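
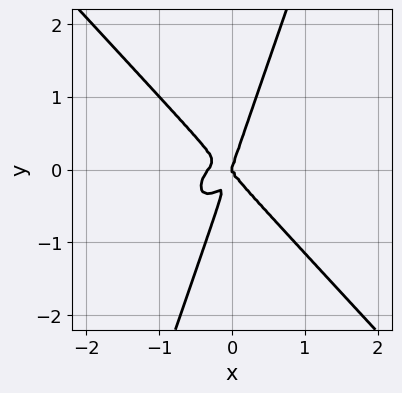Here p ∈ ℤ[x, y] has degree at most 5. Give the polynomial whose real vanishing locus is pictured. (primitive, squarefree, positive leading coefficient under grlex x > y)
Degree: the shape is more complex than any degree-3 curve, so deg p = 4.
From the axis intercepts and sections: one y-axis crossing is at y = 0; it crosses the x-axis at the gridline x = 0.
The integer polynomial consistent with all of this is the stated p.

3*x^4 - 2*x^3*y + 3*x*y^3 - y^4 + x^3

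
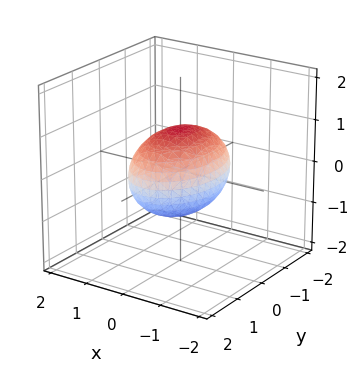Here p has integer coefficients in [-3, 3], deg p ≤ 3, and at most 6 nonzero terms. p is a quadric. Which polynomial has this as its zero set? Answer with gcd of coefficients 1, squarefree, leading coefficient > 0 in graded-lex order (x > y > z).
2*x^2 + y^2 + 2*z^2 - 2

The degree is 2 — bounded and convex; a quadric.
Symmetries: mirror symmetry z ↦ −z ⇒ only even powers of z; it's symmetric under y → −y, forcing even powers of y; it's symmetric under x → −x, forcing even powers of x.
From the visible intercepts: the x-axis gridline crossings are at x ∈ {-1, 1}; among the integer gridlines, it crosses the z-axis at z ∈ {-1, 1}.
These observations pin down the coefficients.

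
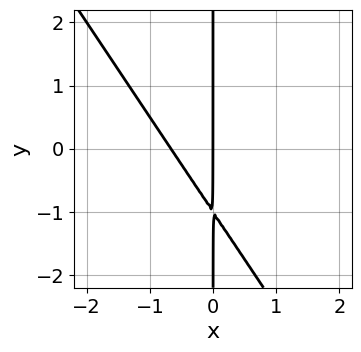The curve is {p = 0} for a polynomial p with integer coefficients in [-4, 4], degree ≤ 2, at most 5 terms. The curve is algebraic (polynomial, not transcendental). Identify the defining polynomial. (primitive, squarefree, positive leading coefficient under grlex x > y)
deg p = 2.
Against the integer gridlines: one x-axis crossing is at x = 0; the visible y-axis segment lies entirely on the curve.
Assembling these constraints gives the stated polynomial.

3*x^2 + 2*x*y + 2*x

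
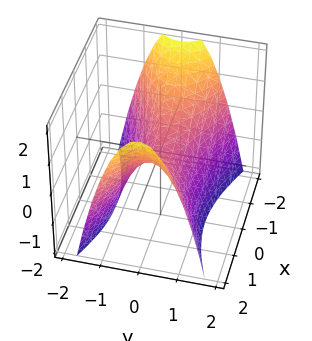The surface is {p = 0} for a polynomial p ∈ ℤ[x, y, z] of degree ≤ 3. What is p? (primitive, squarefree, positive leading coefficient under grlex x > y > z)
(a) Degree: a saddle surface; a quadric, so deg p = 2.
(b) Symmetries: it's symmetric under y → −y, forcing even powers of y; mirror symmetry x ↦ −x ⇒ only even powers of x.
(c) Against the integer gridlines: it meets the z-axis at z = 0 (among the integer gridlines); one x-axis crossing is at x = 0.
(d) The integer polynomial consistent with all of this is the stated p.

x^2 - 3*y^2 - 2*z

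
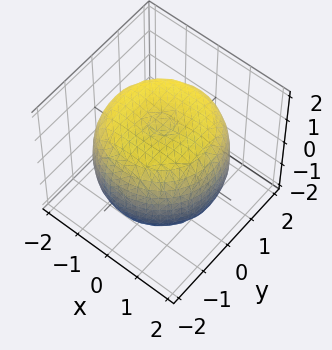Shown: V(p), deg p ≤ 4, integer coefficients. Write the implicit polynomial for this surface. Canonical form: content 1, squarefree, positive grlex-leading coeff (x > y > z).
x^4 + 2*x^2*y^2 + y^4 - 2*x^2 - 2*y^2 + 2*z^2 - 3

1. deg p = 4. No degree-3 surface has this shape.
2. Symmetry: the z-axis is an axis of rotation, so x and y enter only as x² + y².
3. From the axis intercepts and sections: a circular section at z = 0 has radius between 1 and 2.
4. The integer polynomial consistent with all of this is the stated p.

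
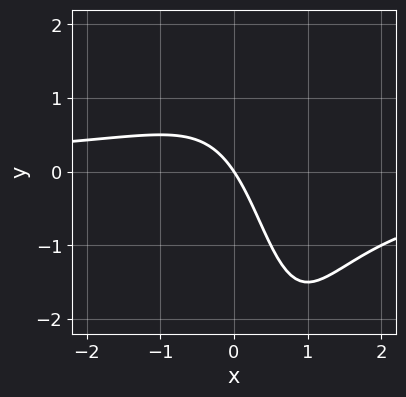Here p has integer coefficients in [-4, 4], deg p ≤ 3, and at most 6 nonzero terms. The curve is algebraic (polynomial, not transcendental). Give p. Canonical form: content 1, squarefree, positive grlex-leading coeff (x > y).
2*x^2*y - 2*x*y + 3*x + 2*y

Degree: the shape is more complex than any degree-2 curve, so deg p = 3.
Observable constraints: it crosses the y-axis at the gridline y = 0; it meets the x-axis at x = 0 (among the integer gridlines).
Solving for integer coefficients yields p as stated.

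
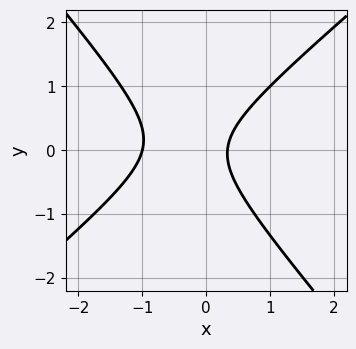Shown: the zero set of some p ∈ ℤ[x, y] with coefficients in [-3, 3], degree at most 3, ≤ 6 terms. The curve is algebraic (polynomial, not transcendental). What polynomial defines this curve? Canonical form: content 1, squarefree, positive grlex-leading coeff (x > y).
3*x^2 - x*y - 3*y^2 + 2*x - 1

Degree: the shape is more complex than any degree-1 curve, so deg p = 2.
Observable constraints: it meets the x-axis at x = -1 (among the integer gridlines); the curve avoids every integer y-axis point in the box.
Matching integer coefficients to the picture gives p.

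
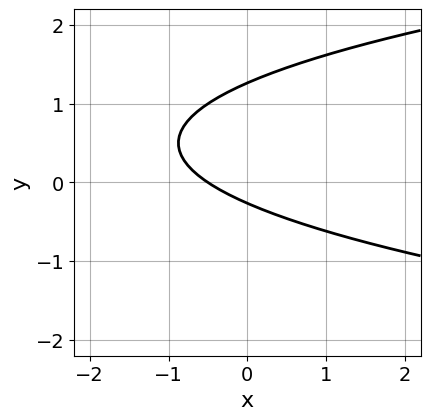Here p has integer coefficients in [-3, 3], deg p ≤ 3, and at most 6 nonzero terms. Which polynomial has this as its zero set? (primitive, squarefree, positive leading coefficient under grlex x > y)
3*y^2 - 2*x - 3*y - 1

First, the degree is 2 — no degree-1 curve has this shape.
Finally, matching integer coefficients to the picture gives p.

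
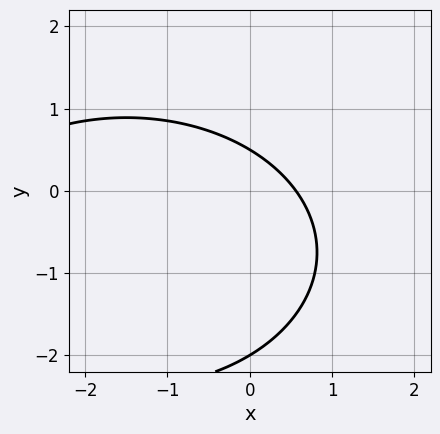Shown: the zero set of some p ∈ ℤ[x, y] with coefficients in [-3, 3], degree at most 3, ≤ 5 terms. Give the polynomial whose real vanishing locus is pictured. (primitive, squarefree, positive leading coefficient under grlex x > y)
x^2 + 2*y^2 + 3*x + 3*y - 2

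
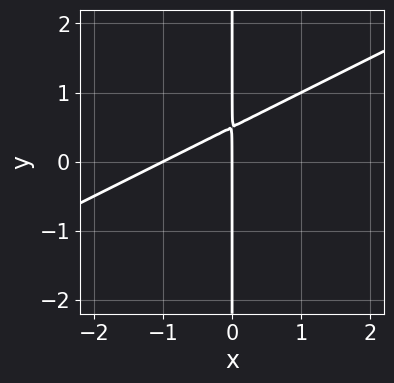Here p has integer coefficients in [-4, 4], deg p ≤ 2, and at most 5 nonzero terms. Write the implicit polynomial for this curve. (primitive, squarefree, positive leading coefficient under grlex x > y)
First, deg p = 2. The shape is more complex than any degree-1 curve.
Next, from the axis intercepts and sections: among the integer gridlines, it crosses the x-axis at x ∈ {-1, 0}; every point of the y-axis in the box is on the curve.
Finally, solving for integer coefficients yields p as stated.

x^2 - 2*x*y + x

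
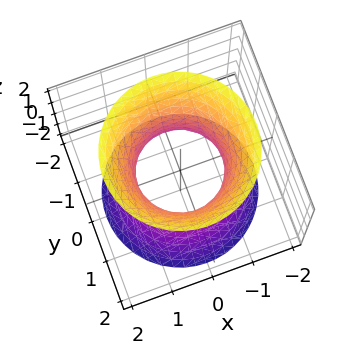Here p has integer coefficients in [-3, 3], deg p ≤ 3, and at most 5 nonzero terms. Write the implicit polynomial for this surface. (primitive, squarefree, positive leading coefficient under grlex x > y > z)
Degree: one connected sheet with a waist; a quadric, so deg p = 2.
Symmetries: it's symmetric under z → −z, forcing even powers of z; the z-axis is an axis of rotation, so x and y enter only as x² + y².
Against the integer gridlines: a circular section at z = 0 has radius exactly 1; the y-axis gridline crossings are at y ∈ {-1, 1}; no z-intercept at any integer in the box; among the integer gridlines, it crosses the x-axis at x ∈ {-1, 1}.
These observations pin down the coefficients.

2*x^2 + 2*y^2 - z^2 - 2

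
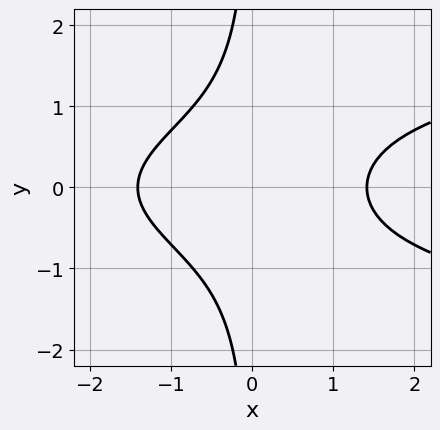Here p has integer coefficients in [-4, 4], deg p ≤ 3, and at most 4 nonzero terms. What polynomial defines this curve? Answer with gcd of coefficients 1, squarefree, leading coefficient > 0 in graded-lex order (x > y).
1. deg p = 3.
2. Symmetries: the y ↦ −y reflection is a symmetry, so y appears only in even powers.
3. Against the integer gridlines: no y-intercept at any integer in the box.
4. Assembling these constraints gives the stated polynomial.

2*x*y^2 - x^2 + 2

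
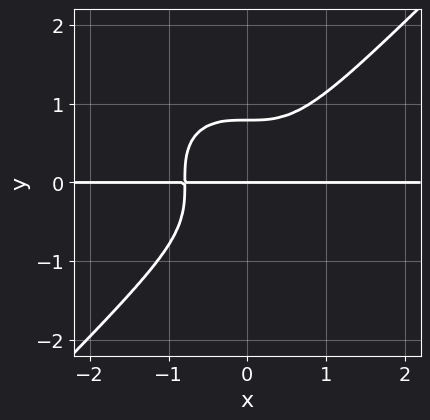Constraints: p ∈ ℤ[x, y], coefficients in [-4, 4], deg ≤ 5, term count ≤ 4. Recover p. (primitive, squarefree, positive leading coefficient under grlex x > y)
2*x^3*y - 2*y^4 + y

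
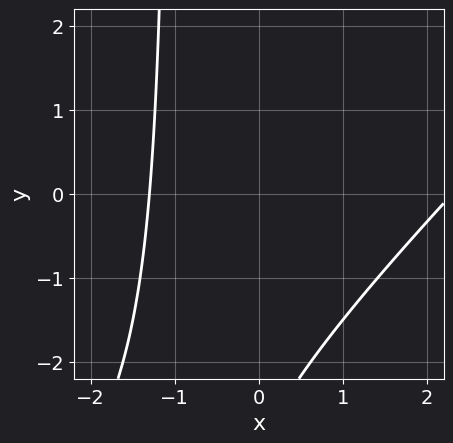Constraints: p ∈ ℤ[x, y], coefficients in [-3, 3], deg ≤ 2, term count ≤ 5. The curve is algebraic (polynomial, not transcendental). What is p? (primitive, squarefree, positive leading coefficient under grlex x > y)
First, the degree is 2 — the shape is more complex than any degree-1 curve.
Then, from the axis intercepts and sections: the curve avoids every integer y-axis point in the box.
Finally, the integer polynomial consistent with all of this is the stated p.

x^2 - x*y - x - y - 3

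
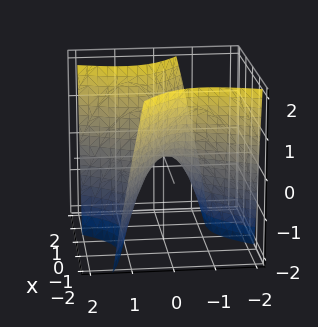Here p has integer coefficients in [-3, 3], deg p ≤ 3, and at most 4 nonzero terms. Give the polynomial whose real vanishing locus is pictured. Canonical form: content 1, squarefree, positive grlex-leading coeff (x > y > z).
First, the degree is 2 — a generic line meets the surface in up to 2 points.
Then, reading off the gridlines: it meets the x-axis at x = 0 (among the integer gridlines); one y-axis crossing is at y = 0; it crosses the z-axis at the gridline z = 0.
Finally, solving for integer coefficients yields p as stated.

2*x^2 + 3*x*y - 2*y^2 - 2*z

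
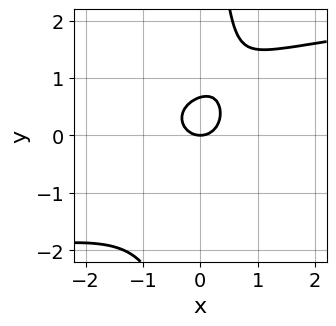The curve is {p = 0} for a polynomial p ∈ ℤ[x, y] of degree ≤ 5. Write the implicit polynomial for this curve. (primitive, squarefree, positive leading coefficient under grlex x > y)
2*x*y^3 - 3*x^2 - 3*y^2 + 2*y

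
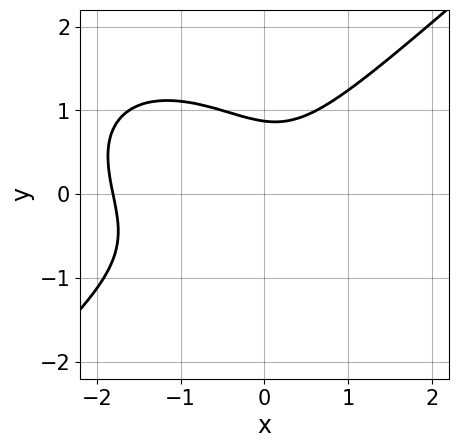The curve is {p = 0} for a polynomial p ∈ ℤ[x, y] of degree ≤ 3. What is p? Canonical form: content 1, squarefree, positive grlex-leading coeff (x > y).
2*x^3 - 3*y^3 + 3*x^2 - x*y + 2

deg p = 3. A generic line meets the curve in up to 3 points.
Solving for integer coefficients yields p as stated.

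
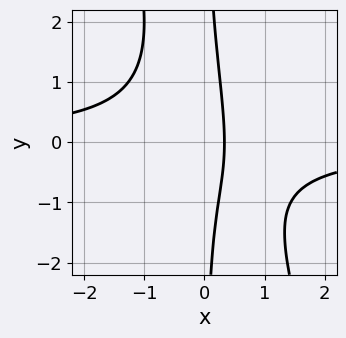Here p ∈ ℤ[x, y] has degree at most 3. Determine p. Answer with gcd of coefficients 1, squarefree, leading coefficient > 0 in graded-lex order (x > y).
3*x^2*y + x*y^2 - x*y + 3*x - 1

(a) deg p = 3. The shape is more complex than any degree-2 curve.
(b) Against the integer gridlines: it misses every integer gridline on the y-axis.
(c) Together with the visible shape, these determine p as stated.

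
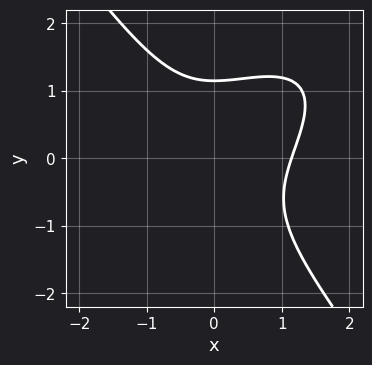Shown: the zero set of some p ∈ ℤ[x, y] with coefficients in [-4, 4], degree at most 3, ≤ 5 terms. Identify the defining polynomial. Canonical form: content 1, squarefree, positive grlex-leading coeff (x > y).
2*x^3 - 2*x^2*y + 2*y^3 - 3

First, deg p = 3. No degree-2 curve has this shape.
Finally, solving for integer coefficients yields p as stated.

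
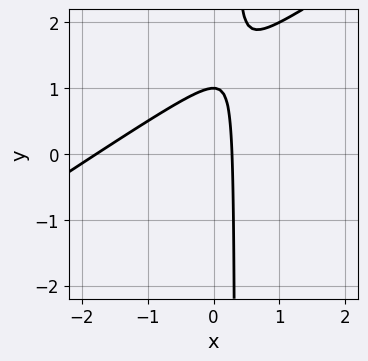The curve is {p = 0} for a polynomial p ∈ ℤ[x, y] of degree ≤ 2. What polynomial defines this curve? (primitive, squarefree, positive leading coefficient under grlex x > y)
2*x^2 - 3*x*y + 3*x + y - 1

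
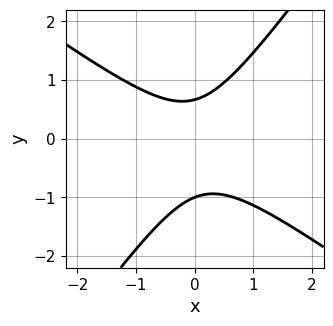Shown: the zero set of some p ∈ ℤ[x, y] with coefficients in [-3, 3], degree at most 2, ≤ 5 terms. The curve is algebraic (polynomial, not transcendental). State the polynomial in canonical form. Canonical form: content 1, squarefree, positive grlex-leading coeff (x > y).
3*x^2 + 2*x*y - 3*y^2 - y + 2

1. The degree is 2 — no degree-1 curve has this shape.
2. From the axis intercepts and sections: no x-intercept at any integer in the box; it meets the y-axis at y = -1 (among the integer gridlines).
3. The integer polynomial consistent with all of this is the stated p.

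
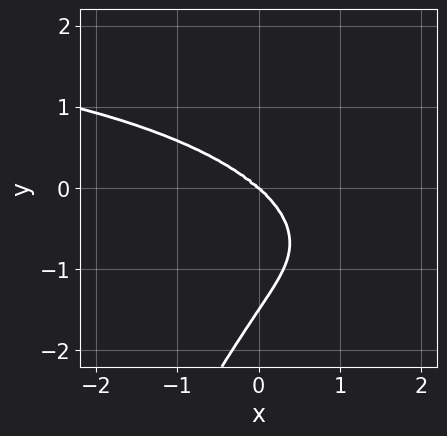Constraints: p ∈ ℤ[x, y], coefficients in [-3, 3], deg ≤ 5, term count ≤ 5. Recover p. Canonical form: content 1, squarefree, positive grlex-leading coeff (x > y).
The degree is 4 — no degree-3 curve has this shape.
From the axis intercepts and sections: one y-axis crossing is at y = 0; it meets the x-axis at x = 0 (among the integer gridlines).
Putting this together gives p.

x^3*y + 3*x*y^3 - 2*y^4 - 2*x^3 - 3*y^3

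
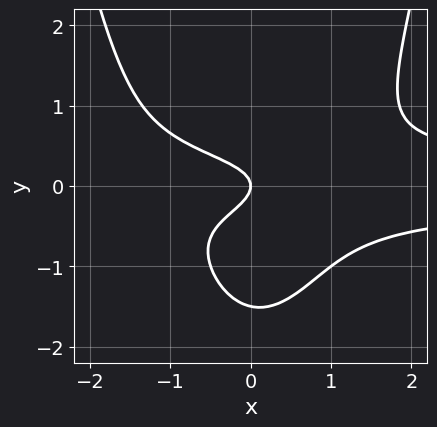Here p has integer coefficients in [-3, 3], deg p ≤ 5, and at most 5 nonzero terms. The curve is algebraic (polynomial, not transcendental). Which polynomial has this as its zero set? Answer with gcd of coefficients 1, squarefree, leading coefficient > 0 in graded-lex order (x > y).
First, degree: a generic line meets the curve in up to 4 points, so deg p = 4.
Then, checking where it meets the axes: it meets the x-axis at x = 0 (among the integer gridlines); one y-axis crossing is at y = 0.
Finally, putting this together gives p.

2*x^2*y^2 - 2*y^3 - 3*y^2 - x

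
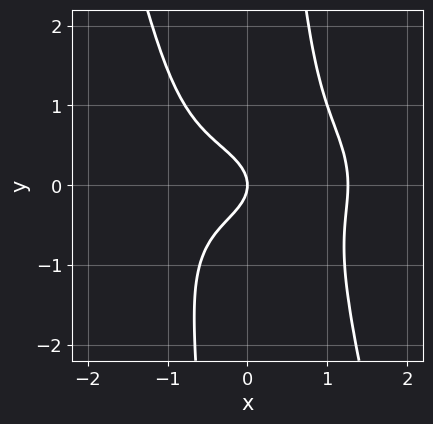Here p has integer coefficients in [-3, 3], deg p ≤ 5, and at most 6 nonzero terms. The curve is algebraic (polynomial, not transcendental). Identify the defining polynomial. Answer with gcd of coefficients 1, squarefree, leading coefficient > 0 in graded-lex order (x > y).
x^4 + 3*x^2*y^2 + x*y^3 - 3*y^2 - 2*x

(a) Degree: no degree-3 curve has this shape, so deg p = 4.
(b) Observable constraints: one y-axis crossing is at y = 0; it crosses the x-axis at the gridline x = 0.
(c) Assembling these constraints gives the stated polynomial.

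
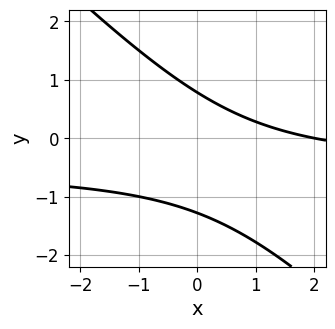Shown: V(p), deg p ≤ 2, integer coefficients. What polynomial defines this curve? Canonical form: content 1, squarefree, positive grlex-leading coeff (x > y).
(a) Degree: a generic line meets the curve in up to 2 points, so deg p = 2.
(b) Checking where it meets the axes: one x-axis crossing is at x = 2.
(c) The integer polynomial consistent with all of this is the stated p.

2*x*y + 2*y^2 + x + y - 2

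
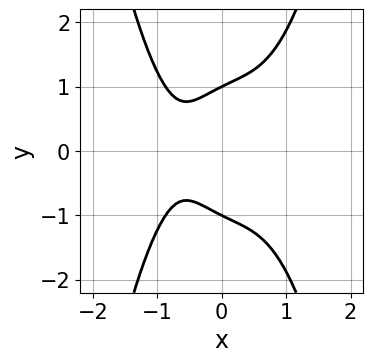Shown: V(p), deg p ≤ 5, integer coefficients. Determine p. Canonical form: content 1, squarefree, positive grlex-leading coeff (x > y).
(a) deg p = 4.
(b) Symmetries: the y ↦ −y reflection is a symmetry, so y appears only in even powers.
(c) Against the integer gridlines: among the integer gridlines, it crosses the y-axis at y ∈ {-1, 1}; the curve avoids every integer x-axis point in the box.
(d) Assembling these constraints gives the stated polynomial.

3*x^4 - 2*y^2 + 2*x + 2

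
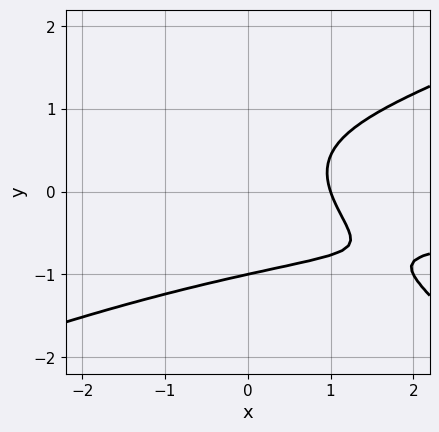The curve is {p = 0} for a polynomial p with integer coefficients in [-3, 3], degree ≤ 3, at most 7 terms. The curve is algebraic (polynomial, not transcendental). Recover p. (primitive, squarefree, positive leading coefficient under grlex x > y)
(a) deg p = 3. The shape is more complex than any degree-2 curve.
(b) Against the integer gridlines: one x-axis crossing is at x = 1; it crosses the y-axis at the gridline y = -1.
(c) These observations pin down the coefficients.

x^2*y - x*y^2 - 3*y^3 + 3*x - 3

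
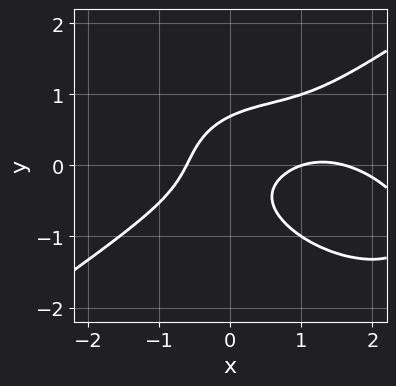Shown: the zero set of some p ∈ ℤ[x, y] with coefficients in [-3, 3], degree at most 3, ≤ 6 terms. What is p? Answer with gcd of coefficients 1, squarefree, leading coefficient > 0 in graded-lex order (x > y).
x^3 - 3*y^3 - 2*x^2 + 3*x*y + 1

1. The degree is 3 — no degree-2 curve has this shape.
2. Reading off the gridlines: one x-axis crossing is at x = 1.
3. Solving for integer coefficients yields p as stated.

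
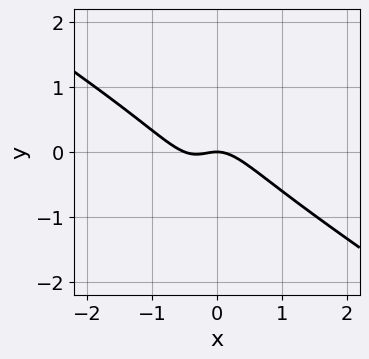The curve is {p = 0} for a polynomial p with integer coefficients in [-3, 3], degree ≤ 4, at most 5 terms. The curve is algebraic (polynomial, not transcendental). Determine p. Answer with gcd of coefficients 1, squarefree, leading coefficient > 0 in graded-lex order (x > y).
(a) The degree is 3 — no degree-2 curve has this shape.
(b) Against the integer gridlines: it meets the y-axis at y = 0 (among the integer gridlines); it meets the x-axis at x = 0 (among the integer gridlines).
(c) Solving for integer coefficients yields p as stated.

2*x^3 + 3*x^2*y + x^2 + x*y + y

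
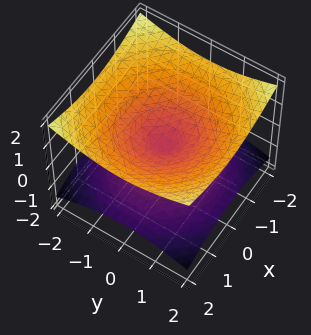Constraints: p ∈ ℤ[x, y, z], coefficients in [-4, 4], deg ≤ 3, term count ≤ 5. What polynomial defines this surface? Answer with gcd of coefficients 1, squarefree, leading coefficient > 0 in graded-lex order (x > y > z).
x^2 + y^2 - 3*z^2

1. Degree: two nappes meeting at a single point; a quadric, so deg p = 2.
2. Symmetries: mirror symmetry z ↦ −z ⇒ only even powers of z; the surface is invariant under rotation about z: p = q(x² + y², z).
3. Against the integer gridlines: it crosses the y-axis at the gridline y = 0; it crosses the x-axis at the gridline x = 0.
4. Solving for integer coefficients yields p as stated.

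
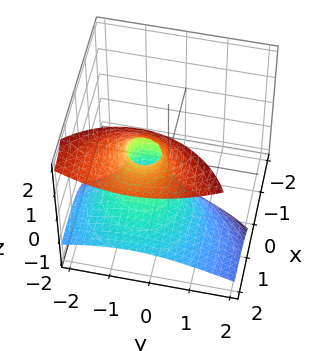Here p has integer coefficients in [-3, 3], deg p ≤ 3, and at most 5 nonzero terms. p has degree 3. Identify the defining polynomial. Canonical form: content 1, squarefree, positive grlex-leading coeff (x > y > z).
3*x*z^2 - z^3 - 2*x^2 - 2*y^2 - 2*y

First, degree: the shape is more complex than any degree-2 surface, so deg p = 3.
Then, against the integer gridlines: it crosses the z-axis at the gridline z = 0; it crosses the x-axis at the gridline x = 0; the y-axis gridline crossings are at y ∈ {-1, 0}.
Finally, the integer polynomial consistent with all of this is the stated p.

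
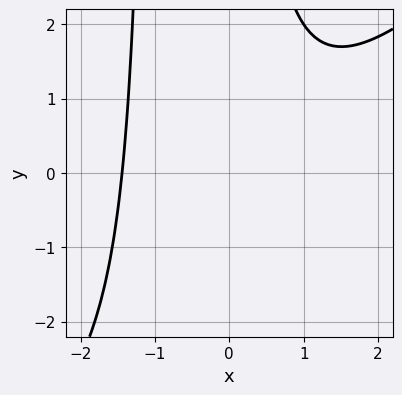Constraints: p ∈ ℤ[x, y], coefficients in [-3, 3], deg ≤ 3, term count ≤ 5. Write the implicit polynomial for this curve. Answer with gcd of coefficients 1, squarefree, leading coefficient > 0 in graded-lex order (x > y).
The degree is 3 — the shape is more complex than any degree-2 curve.
From the axis intercepts and sections: the curve avoids every integer y-axis point in the box.
Together with the visible shape, these determine p as stated.

x^3 - x^2*y - x*y + 3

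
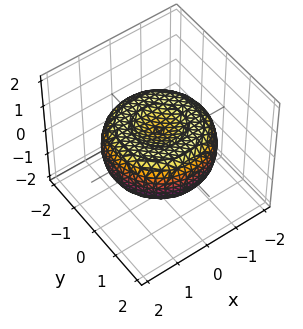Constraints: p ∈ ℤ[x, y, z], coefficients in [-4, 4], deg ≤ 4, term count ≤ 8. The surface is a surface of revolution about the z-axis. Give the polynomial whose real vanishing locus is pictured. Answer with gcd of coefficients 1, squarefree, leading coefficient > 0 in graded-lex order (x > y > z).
First, degree: no degree-3 surface has this shape, so deg p = 4.
Then, by symmetry, every cross-section ⟂ z is a circle, so x, y appear only via x² + y².
Then, from the visible intercepts: a circular section at z = 0 has radius between 1 and 2.
Finally, putting this together gives p.

x^4 + 2*x^2*y^2 + y^4 - 2*x^2 - 2*y^2 + 3*z^2 - 1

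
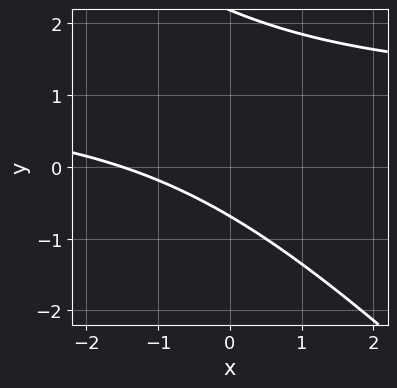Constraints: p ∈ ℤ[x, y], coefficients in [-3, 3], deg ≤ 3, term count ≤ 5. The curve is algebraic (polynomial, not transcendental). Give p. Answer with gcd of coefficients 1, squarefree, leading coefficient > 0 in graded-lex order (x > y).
2*x*y + 2*y^2 - 2*x - 3*y - 3

(a) Degree: the shape is more complex than any degree-1 curve, so deg p = 2.
(b) Solving for integer coefficients yields p as stated.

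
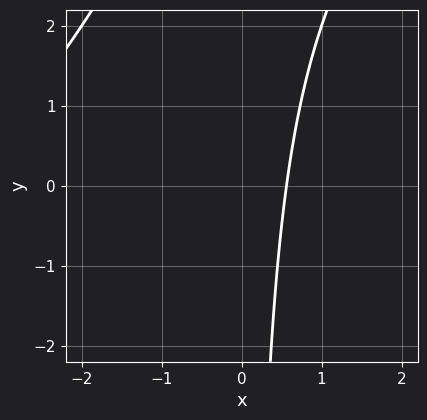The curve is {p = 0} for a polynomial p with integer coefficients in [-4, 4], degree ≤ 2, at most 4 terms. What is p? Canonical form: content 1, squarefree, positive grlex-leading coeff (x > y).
Degree: the shape is more complex than any degree-1 curve, so deg p = 2.
Reading off the gridlines: it misses every integer gridline on the y-axis.
Together with the visible shape, these determine p as stated.

x^2 - x*y + 3*x - 2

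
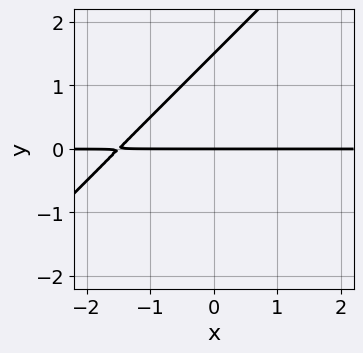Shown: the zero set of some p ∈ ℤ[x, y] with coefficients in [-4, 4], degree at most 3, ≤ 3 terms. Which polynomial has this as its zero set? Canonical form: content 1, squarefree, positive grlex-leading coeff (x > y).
The degree is 2 — the shape is more complex than any degree-1 curve.
From the axis intercepts and sections: every point of the x-axis in the box is on the curve; one y-axis crossing is at y = 0.
Matching integer coefficients to the picture gives p.

2*x*y - 2*y^2 + 3*y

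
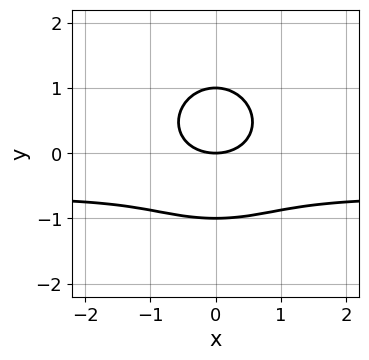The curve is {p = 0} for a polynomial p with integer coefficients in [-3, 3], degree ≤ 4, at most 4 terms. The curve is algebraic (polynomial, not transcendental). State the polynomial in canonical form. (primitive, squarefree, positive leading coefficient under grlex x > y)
3*x^2*y + 3*y^3 + 2*x^2 - 3*y

First, deg p = 3. No degree-2 curve has this shape.
Then, symmetries: it's symmetric under x → −x, forcing even powers of x.
Then, from the axis intercepts and sections: the y-axis gridline crossings are at y ∈ {-1, 0, 1}; one x-axis crossing is at x = 0.
Finally, together with the visible shape, these determine p as stated.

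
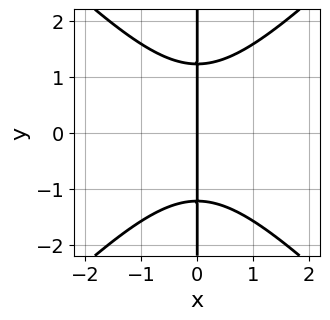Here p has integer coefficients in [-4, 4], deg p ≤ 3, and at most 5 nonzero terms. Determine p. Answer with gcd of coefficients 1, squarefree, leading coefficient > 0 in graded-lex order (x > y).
(a) deg p = 3.
(b) Symmetries: it's symmetric under y → −y, forcing even powers of y.
(c) Checking where it meets the axes: it meets the x-axis at x = 0 (among the integer gridlines); the visible y-axis segment lies entirely on the curve.
(d) Fitting integer coefficients to these (and the overall shape) gives p.

2*x^3 - 2*x*y^2 + 3*x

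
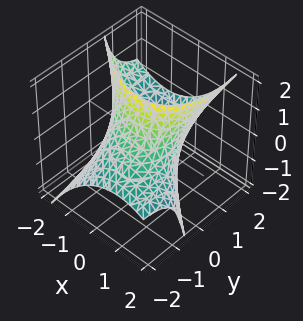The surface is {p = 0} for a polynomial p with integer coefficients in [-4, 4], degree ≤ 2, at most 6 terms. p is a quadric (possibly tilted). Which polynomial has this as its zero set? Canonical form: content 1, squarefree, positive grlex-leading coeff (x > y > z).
2*x^2 + 2*x*y + y^2 - 3*y*z - 3

(a) The degree is 2 — a generic line meets the surface in up to 2 points.
(b) From the visible intercepts: the surface avoids every integer z-axis point in the box.
(c) Fitting integer coefficients to these (and the overall shape) gives p.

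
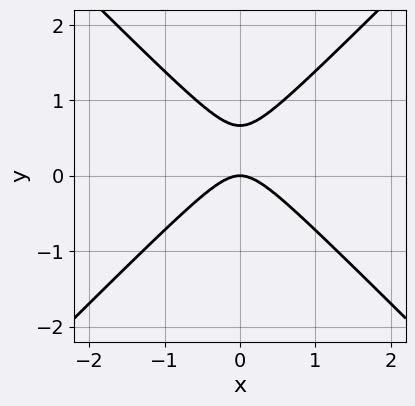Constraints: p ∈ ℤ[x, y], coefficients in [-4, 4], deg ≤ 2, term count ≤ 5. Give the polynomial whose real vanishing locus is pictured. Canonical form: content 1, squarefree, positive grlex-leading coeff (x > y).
The degree is 2 — a generic line meets the curve in up to 2 points.
Symmetries: the x ↦ −x reflection is a symmetry, so x appears only in even powers.
From the visible intercepts: it crosses the x-axis at the gridline x = 0; it meets the y-axis at y = 0 (among the integer gridlines).
Together with the visible shape, these determine p as stated.

3*x^2 - 3*y^2 + 2*y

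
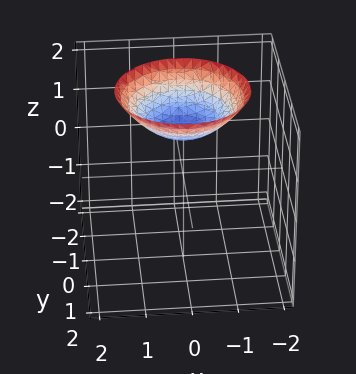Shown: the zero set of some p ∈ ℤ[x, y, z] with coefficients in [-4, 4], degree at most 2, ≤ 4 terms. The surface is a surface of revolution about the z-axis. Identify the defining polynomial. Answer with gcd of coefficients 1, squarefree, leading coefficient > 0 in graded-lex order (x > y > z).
(a) The degree is 2 — no degree-1 surface has this shape.
(b) By symmetry, the z-axis is an axis of rotation, so x and y enter only as x² + y².
(c) From the axis intercepts and sections: it meets the z-axis at z = 1 (among the integer gridlines); the surface avoids every integer x-axis point in the box.
(d) Fitting integer coefficients to these (and the overall shape) gives p.

x^2 + y^2 - 2*z + 2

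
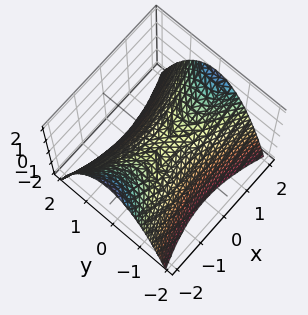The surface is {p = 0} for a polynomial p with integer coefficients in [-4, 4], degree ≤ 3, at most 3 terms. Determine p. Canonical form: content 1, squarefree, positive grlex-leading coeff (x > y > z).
1. The degree is 2 — a saddle surface; a quadric.
2. Symmetries: the x ↦ −x reflection is a symmetry, so x appears only in even powers; mirror symmetry y ↦ −y ⇒ only even powers of y.
3. Against the integer gridlines: it crosses the z-axis at the gridline z = 0; one x-axis crossing is at x = 0; one y-axis crossing is at y = 0.
4. Solving for integer coefficients yields p as stated.

x^2 - 3*y^2 - 3*z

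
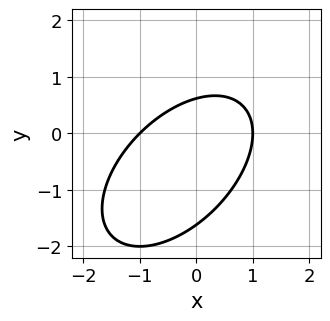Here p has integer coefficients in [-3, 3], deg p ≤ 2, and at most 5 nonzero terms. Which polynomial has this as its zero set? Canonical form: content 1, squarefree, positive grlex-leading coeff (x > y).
1. deg p = 2. No degree-1 curve has this shape.
2. From the axis intercepts and sections: the x-axis gridline crossings are at x ∈ {-1, 1}.
3. Putting this together gives p.

x^2 - x*y + y^2 + y - 1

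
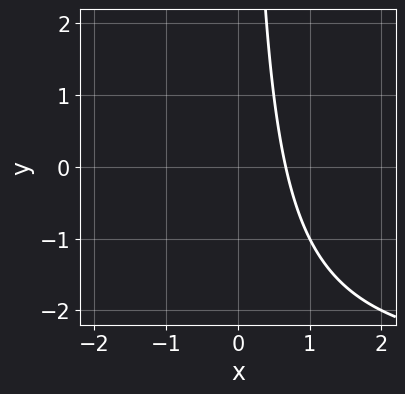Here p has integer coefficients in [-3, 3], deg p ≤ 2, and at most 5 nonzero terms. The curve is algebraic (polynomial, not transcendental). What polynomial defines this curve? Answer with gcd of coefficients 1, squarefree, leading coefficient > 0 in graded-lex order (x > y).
1. The degree is 2 — a generic line meets the curve in up to 2 points.
2. Observable constraints: it misses every integer gridline on the y-axis.
3. These observations pin down the coefficients.

x*y + 3*x - 2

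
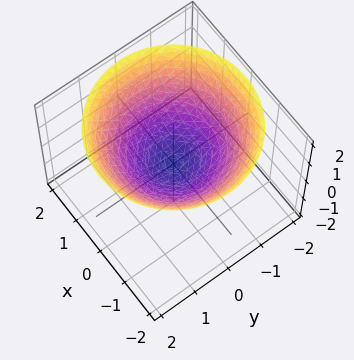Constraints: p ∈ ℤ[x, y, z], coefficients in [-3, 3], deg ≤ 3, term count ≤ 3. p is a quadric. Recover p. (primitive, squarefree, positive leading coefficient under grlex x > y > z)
1. deg p = 2. A paraboloid; a quadric.
2. By symmetry, the z-axis is an axis of rotation, so x and y enter only as x² + y².
3. Observable constraints: it crosses the z-axis at the gridline z = 0; it meets the y-axis at y = 0 (among the integer gridlines); it meets the x-axis at x = 0 (among the integer gridlines).
4. Matching integer coefficients to the picture gives p.

x^2 + y^2 - 2*z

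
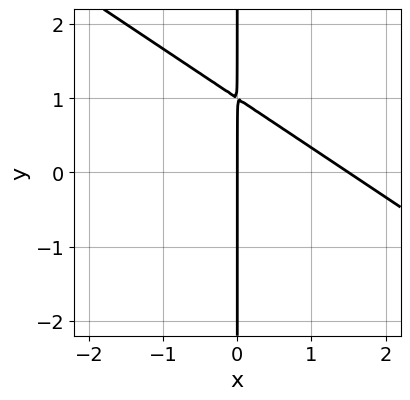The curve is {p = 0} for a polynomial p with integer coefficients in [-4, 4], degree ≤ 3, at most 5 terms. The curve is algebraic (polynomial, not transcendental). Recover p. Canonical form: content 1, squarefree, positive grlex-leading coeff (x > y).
2*x^2 + 3*x*y - 3*x

(a) Degree: no degree-1 curve has this shape, so deg p = 2.
(b) Against the integer gridlines: it meets the x-axis at x = 0 (among the integer gridlines); the visible y-axis segment lies entirely on the curve.
(c) Fitting integer coefficients to these (and the overall shape) gives p.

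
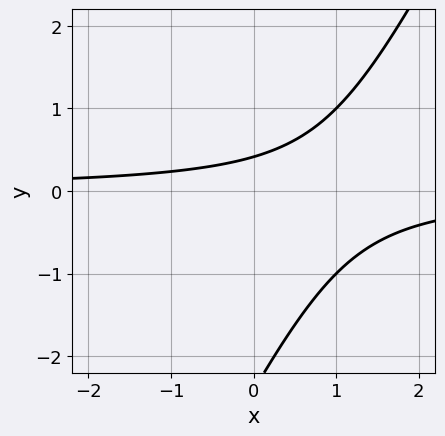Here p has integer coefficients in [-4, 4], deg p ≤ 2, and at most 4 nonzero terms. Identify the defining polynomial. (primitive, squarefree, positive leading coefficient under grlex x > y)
2*x*y - y^2 - 2*y + 1

1. The degree is 2 — no degree-1 curve has this shape.
2. Reading off the gridlines: no x-intercept at any integer in the box.
3. Matching integer coefficients to the picture gives p.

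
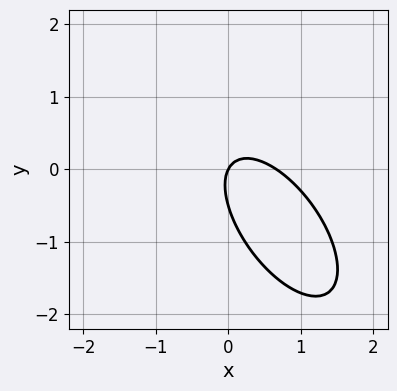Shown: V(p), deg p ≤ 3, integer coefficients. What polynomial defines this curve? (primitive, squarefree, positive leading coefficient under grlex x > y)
3*x^2 + 3*x*y + 2*y^2 - 2*x + y

deg p = 2. The shape is more complex than any degree-1 curve.
Checking where it meets the axes: it crosses the y-axis at the gridline y = 0; it meets the x-axis at x = 0 (among the integer gridlines).
These observations pin down the coefficients.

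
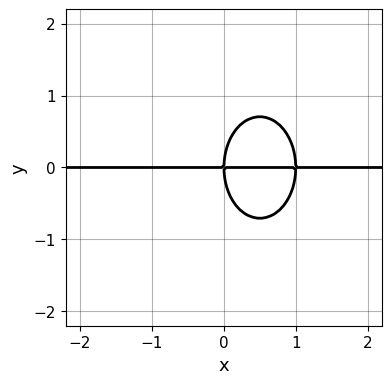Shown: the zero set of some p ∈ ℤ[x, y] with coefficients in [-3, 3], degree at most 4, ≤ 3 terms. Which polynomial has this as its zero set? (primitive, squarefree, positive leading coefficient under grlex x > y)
2*x^2*y + y^3 - 2*x*y

1. The degree is 3 — a generic line meets the curve in up to 3 points.
2. Reading off the gridlines: one y-axis crossing is at y = 0; every point of the x-axis in the box is on the curve.
3. Together with the visible shape, these determine p as stated.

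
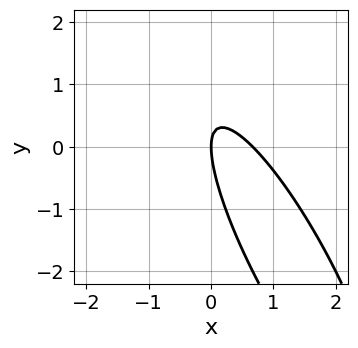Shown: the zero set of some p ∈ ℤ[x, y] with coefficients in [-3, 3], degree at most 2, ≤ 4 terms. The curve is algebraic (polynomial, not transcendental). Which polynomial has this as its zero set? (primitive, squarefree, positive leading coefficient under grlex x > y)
(a) deg p = 2.
(b) Against the integer gridlines: it meets the y-axis at y = 0 (among the integer gridlines); it meets the x-axis at x = 0 (among the integer gridlines).
(c) These observations pin down the coefficients.

3*x^2 + 3*x*y + y^2 - 2*x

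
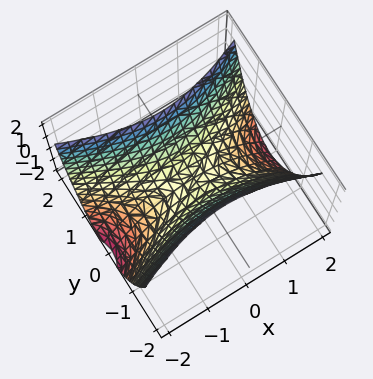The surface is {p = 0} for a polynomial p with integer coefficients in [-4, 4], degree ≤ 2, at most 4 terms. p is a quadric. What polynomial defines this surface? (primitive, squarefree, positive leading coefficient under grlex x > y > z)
1. Degree: a hyperbolic paraboloid; a quadric, so deg p = 2.
2. Symmetries: the y ↦ −y reflection is a symmetry, so y appears only in even powers; the x ↦ −x reflection is a symmetry, so x appears only in even powers.
3. From the axis intercepts and sections: one z-axis crossing is at z = 0; it crosses the x-axis at the gridline x = 0; it meets the y-axis at y = 0 (among the integer gridlines).
4. These observations pin down the coefficients.

x^2 - 3*y^2 + 2*z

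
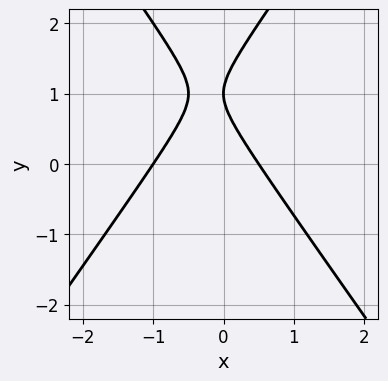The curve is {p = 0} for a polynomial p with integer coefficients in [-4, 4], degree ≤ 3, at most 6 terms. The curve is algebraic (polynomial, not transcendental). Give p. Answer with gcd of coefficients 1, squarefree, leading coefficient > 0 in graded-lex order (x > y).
1. deg p = 2. The shape is more complex than any degree-1 curve.
2. Against the integer gridlines: it meets the x-axis at x = -1 (among the integer gridlines); it meets the y-axis at y = 1 (among the integer gridlines).
3. These observations pin down the coefficients.

2*x^2 - y^2 + x + 2*y - 1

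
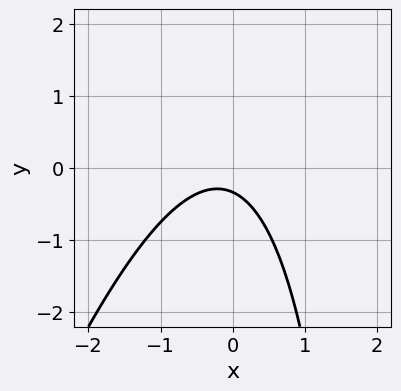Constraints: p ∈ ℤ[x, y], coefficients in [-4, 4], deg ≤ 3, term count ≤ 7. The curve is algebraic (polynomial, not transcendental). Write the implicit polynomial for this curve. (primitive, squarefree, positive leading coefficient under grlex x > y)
3*x^2 - x*y + x + 3*y + 1

First, the degree is 2 — a generic line meets the curve in up to 2 points.
Next, observable constraints: the curve avoids every integer x-axis point in the box.
Finally, fitting integer coefficients to these (and the overall shape) gives p.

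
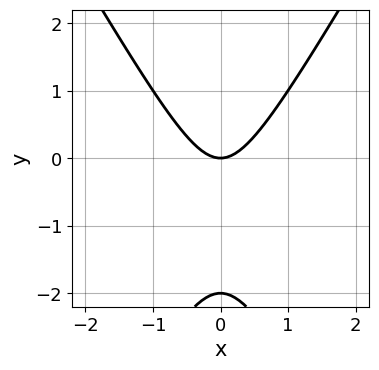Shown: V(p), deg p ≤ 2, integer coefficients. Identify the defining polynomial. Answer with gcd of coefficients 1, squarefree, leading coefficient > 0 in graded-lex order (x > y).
3*x^2 - y^2 - 2*y

First, degree: no degree-1 curve has this shape, so deg p = 2.
Next, symmetries: it's symmetric under x → −x, forcing even powers of x.
Next, against the integer gridlines: the y-axis gridline crossings are at y ∈ {-2, 0}; it crosses the x-axis at the gridline x = 0.
Finally, together with the visible shape, these determine p as stated.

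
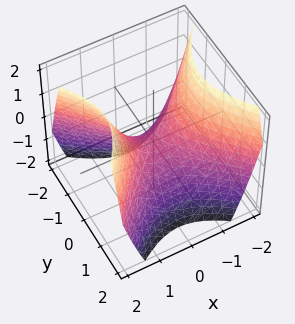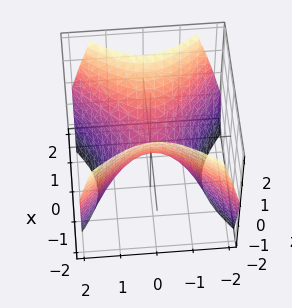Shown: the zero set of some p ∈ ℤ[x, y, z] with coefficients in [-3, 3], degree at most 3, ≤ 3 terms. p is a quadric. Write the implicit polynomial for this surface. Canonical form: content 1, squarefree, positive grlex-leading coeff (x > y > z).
x^2 - y^2 - z

The degree is 2 — a saddle surface; a quadric.
Symmetries: the y ↦ −y reflection is a symmetry, so y appears only in even powers; the x ↦ −x reflection is a symmetry, so x appears only in even powers.
From the visible intercepts: it crosses the z-axis at the gridline z = 0; it crosses the y-axis at the gridline y = 0; it crosses the x-axis at the gridline x = 0.
Together with the visible shape, these determine p as stated.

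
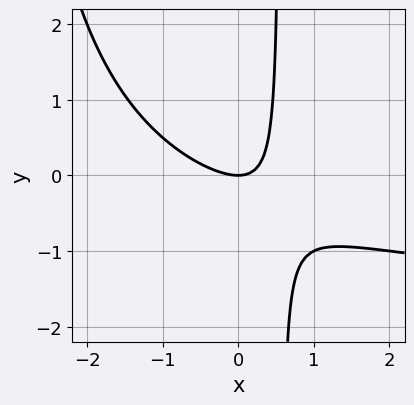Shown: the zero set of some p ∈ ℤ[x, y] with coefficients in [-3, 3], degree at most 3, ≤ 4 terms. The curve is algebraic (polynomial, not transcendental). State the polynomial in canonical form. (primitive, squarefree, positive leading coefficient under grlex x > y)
x^2*y + 2*x^2 + 3*x*y - 2*y

1. deg p = 3. A generic line meets the curve in up to 3 points.
2. Against the integer gridlines: it meets the y-axis at y = 0 (among the integer gridlines); it crosses the x-axis at the gridline x = 0.
3. The integer polynomial consistent with all of this is the stated p.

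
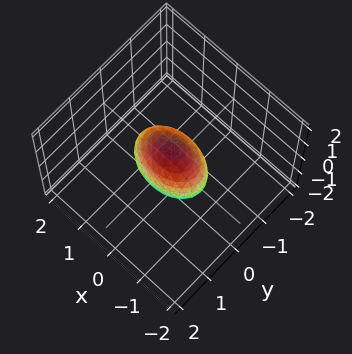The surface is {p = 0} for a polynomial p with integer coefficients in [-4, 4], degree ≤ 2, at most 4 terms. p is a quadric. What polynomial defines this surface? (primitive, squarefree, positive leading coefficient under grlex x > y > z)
x^2 + 2*y^2 + z^2 - 1

First, the degree is 2 — a closed, bounded, convex surface; a quadric.
Then, symmetries: the y ↦ −y reflection is a symmetry, so y appears only in even powers; the x ↦ −x reflection is a symmetry, so x appears only in even powers; mirror symmetry z ↦ −z ⇒ only even powers of z.
Next, from the axis intercepts and sections: the z-axis gridline crossings are at z ∈ {-1, 1}; the x-axis gridline crossings are at x ∈ {-1, 1}.
Finally, solving for integer coefficients yields p as stated.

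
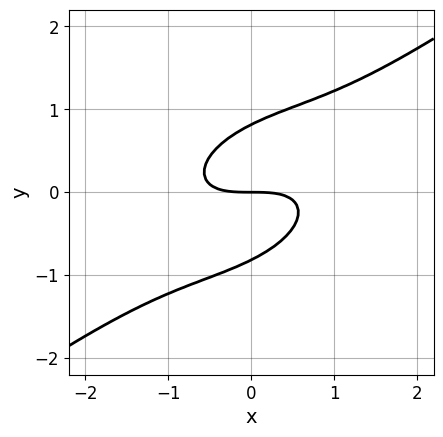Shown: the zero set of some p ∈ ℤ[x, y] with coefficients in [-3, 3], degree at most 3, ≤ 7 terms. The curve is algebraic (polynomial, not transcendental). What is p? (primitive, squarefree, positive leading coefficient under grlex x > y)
deg p = 3. No degree-2 curve has this shape.
Reading off the gridlines: it meets the x-axis at x = 0 (among the integer gridlines); it crosses the y-axis at the gridline y = 0.
Matching integer coefficients to the picture gives p.

x^3 - 2*x^2*y + 3*x*y^2 - 3*y^3 + 2*y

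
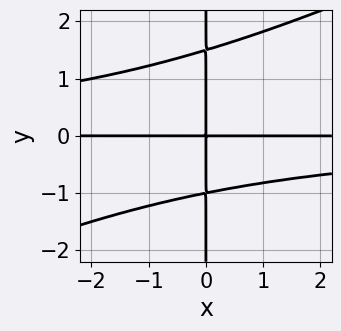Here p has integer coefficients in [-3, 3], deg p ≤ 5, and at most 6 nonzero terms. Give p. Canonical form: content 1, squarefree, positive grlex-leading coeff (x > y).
1. The degree is 4 — the shape is more complex than any degree-3 curve.
2. From the axis intercepts and sections: every point of the y-axis in the box is on the curve; the visible x-axis segment lies entirely on the curve.
3. These observations pin down the coefficients.

x^2*y^2 - 2*x*y^3 + x*y^2 + 3*x*y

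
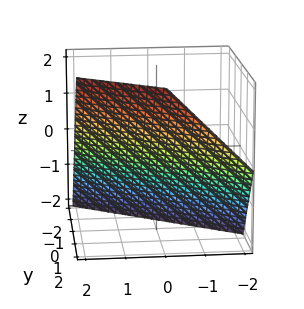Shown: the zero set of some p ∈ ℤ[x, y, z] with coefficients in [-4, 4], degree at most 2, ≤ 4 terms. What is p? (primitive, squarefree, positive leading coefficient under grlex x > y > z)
2*x + 3*y - 2*z - 2

First, deg p = 1. The surface is flat (a plane).
Then, from the visible intercepts: one z-axis crossing is at z = -1; it crosses the x-axis at the gridline x = 1.
Finally, matching integer coefficients to the picture gives p.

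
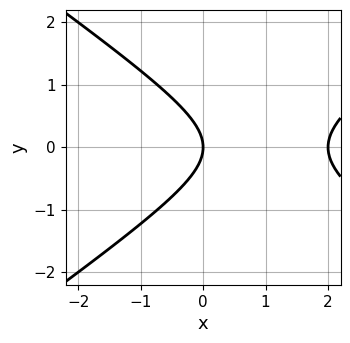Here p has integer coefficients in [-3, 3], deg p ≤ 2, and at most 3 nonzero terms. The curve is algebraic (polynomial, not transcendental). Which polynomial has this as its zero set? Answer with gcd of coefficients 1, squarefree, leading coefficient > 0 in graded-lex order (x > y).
1. deg p = 2. A generic line meets the curve in up to 2 points.
2. Symmetries: mirror symmetry y ↦ −y ⇒ only even powers of y.
3. Checking where it meets the axes: one y-axis crossing is at y = 0; among the integer gridlines, it crosses the x-axis at x ∈ {0, 2}.
4. Assembling these constraints gives the stated polynomial.

x^2 - 2*y^2 - 2*x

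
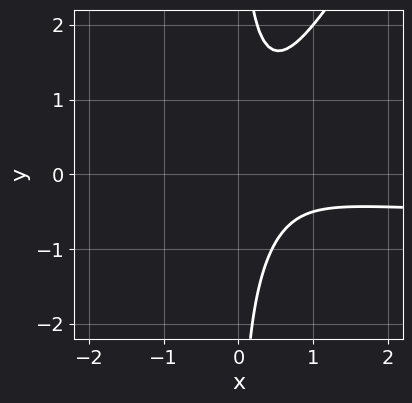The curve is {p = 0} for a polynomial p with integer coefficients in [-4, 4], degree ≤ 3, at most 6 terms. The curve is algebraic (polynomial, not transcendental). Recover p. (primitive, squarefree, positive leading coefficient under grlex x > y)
3*x^2*y - 2*x*y^2 + 2*x^2 - 2*x + 2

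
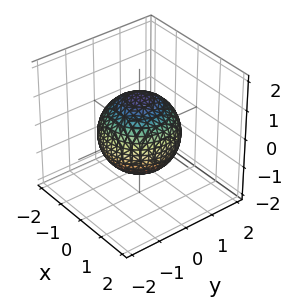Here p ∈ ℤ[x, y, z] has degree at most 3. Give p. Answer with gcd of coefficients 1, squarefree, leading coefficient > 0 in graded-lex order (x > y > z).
2*x^2 + 2*y^2 + 2*z^2 - 3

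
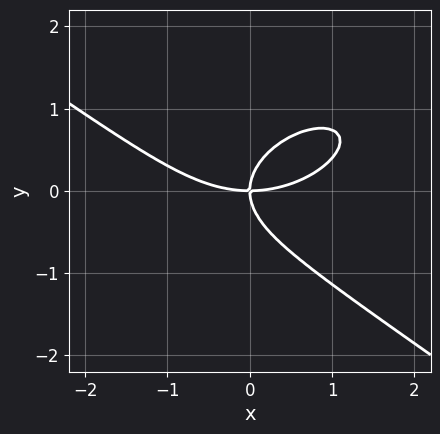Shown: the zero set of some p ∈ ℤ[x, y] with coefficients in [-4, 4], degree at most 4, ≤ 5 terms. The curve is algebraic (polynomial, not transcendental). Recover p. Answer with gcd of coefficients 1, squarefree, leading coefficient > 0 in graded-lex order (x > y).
deg p = 3. The shape is more complex than any degree-2 curve.
From the visible intercepts: one y-axis crossing is at y = 0; it meets the x-axis at x = 0 (among the integer gridlines).
Putting this together gives p.

x^3 + 3*y^3 - 3*x*y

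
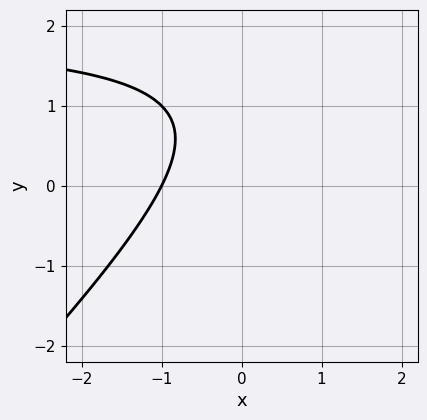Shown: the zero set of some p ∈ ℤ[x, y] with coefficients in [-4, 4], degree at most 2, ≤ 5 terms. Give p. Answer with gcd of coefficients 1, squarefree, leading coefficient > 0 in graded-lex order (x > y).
x*y - y^2 - 2*x + 2*y - 2

(a) The degree is 2 — no degree-1 curve has this shape.
(b) Observable constraints: it misses every integer gridline on the y-axis; it crosses the x-axis at the gridline x = -1.
(c) Matching integer coefficients to the picture gives p.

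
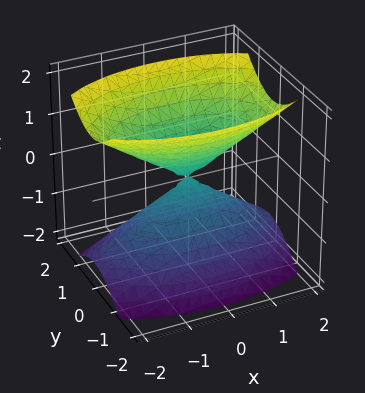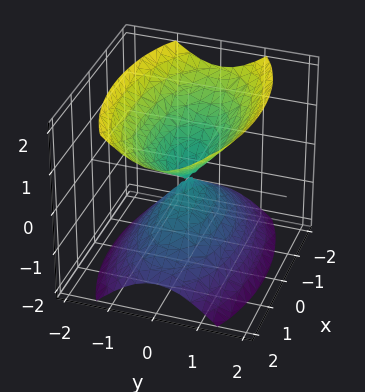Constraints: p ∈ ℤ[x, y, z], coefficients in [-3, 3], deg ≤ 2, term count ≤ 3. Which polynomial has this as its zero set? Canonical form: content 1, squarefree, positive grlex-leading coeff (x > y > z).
x^2 + 3*y^2 - 2*z^2

First, the picture has 2 separate pieces. They look like related sheets of one shape, so recover p as a whole.
Then, the degree is 2 — two nappes meeting at a single point; a quadric.
Next, symmetries: it's symmetric under y → −y, forcing even powers of y; mirror symmetry x ↦ −x ⇒ only even powers of x; the z ↦ −z reflection is a symmetry, so z appears only in even powers.
Next, observable constraints: it meets the z-axis at z = 0 (among the integer gridlines); it meets the x-axis at x = 0 (among the integer gridlines).
Finally, these observations pin down the coefficients.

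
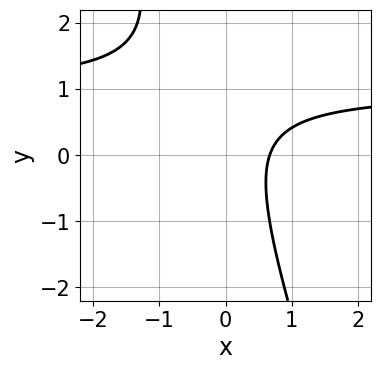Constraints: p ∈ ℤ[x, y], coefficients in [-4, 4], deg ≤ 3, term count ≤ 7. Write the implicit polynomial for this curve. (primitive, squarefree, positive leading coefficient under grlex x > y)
(a) Degree: a generic line meets the curve in up to 2 points, so deg p = 2.
(b) Against the integer gridlines: it misses every integer gridline on the y-axis.
(c) Matching integer coefficients to the picture gives p.

3*x*y + y^2 - 3*x - y + 2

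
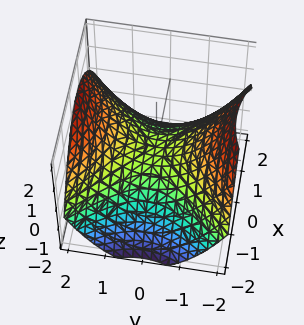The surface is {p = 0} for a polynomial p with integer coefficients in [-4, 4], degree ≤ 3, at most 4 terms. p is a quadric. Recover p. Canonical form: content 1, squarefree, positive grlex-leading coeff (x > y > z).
x^2 - y^2 + 2*z

1. Degree: a saddle surface; a quadric, so deg p = 2.
2. Symmetries: mirror symmetry y ↦ −y ⇒ only even powers of y; mirror symmetry x ↦ −x ⇒ only even powers of x.
3. Observable constraints: it meets the x-axis at x = 0 (among the integer gridlines); it crosses the z-axis at the gridline z = 0; it meets the y-axis at y = 0 (among the integer gridlines).
4. Together with the visible shape, these determine p as stated.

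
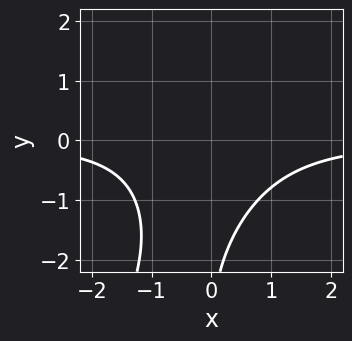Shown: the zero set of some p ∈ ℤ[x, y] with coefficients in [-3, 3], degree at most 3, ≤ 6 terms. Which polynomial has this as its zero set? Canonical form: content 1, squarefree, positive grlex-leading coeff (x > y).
2*x^2*y - x*y^2 + y + 3

(a) deg p = 3. A generic line meets the curve in up to 3 points.
(b) From the axis intercepts and sections: the curve avoids every integer y-axis point in the box; no x-intercept at any integer in the box.
(c) The integer polynomial consistent with all of this is the stated p.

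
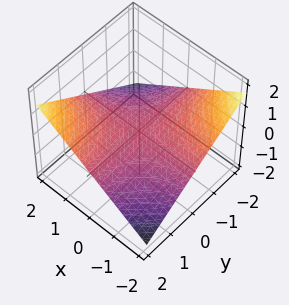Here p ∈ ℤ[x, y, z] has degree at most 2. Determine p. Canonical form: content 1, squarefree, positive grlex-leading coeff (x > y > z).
(a) The degree is 2 — a saddle surface; a quadric.
(b) Against the integer gridlines: one z-axis crossing is at z = 0; every point of the y-axis in the box is on the surface.
(c) The integer polynomial consistent with all of this is the stated p. Check: (-1, 0, 0) on the x-axis lies on the surface, and p(-1, 0, 0) = 0. ✓

x*y - 3*z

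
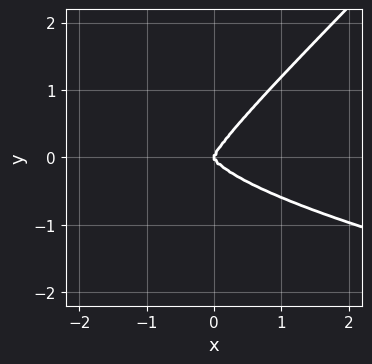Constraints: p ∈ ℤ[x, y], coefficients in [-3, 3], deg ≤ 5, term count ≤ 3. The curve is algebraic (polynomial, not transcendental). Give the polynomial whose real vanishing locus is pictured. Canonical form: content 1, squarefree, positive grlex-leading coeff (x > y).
3*x*y^3 - 3*y^4 + x^3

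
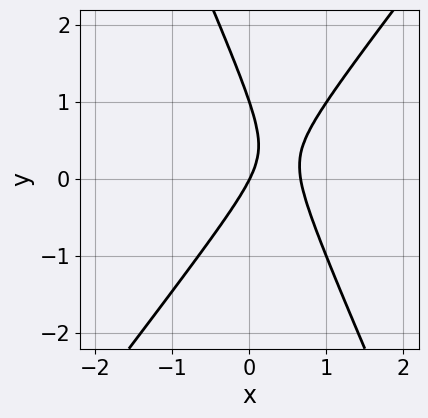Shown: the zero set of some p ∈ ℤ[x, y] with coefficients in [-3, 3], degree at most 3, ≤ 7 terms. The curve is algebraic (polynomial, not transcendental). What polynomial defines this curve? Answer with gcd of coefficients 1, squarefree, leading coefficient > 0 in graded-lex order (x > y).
1. Degree: the shape is more complex than any degree-1 curve, so deg p = 2.
2. From the axis intercepts and sections: the y-axis gridline crossings are at y ∈ {0, 1}; it meets the x-axis at x = 0 (among the integer gridlines).
3. Fitting integer coefficients to these (and the overall shape) gives p.

3*x^2 - x*y - y^2 - 2*x + y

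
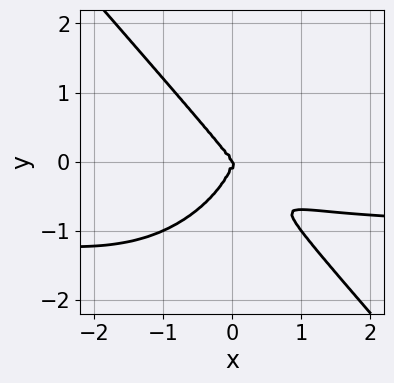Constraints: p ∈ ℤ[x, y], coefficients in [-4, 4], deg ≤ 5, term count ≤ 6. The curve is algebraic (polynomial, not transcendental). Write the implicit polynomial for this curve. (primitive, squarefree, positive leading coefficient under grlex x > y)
3*x^3*y + 2*y^4 + 3*x^3 + 2*x^2*y

1. Degree: the shape is more complex than any degree-3 curve, so deg p = 4.
2. Against the integer gridlines: it crosses the x-axis at the gridline x = 0; it crosses the y-axis at the gridline y = 0.
3. Fitting integer coefficients to these (and the overall shape) gives p.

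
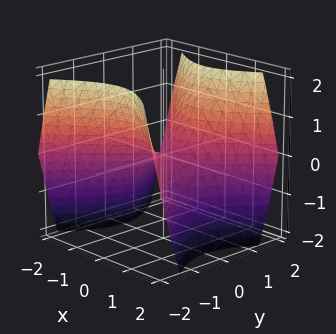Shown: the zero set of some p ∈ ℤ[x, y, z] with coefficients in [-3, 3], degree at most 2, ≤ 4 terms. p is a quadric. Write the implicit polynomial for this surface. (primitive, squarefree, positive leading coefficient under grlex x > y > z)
1. deg p = 2.
2. Symmetries: mirror symmetry y ↦ −y ⇒ only even powers of y; it's symmetric under x → −x, forcing even powers of x.
3. From the visible intercepts: it crosses the y-axis at the gridline y = 0; it meets the z-axis at z = 0 (among the integer gridlines); it meets the x-axis at x = 0 (among the integer gridlines).
4. Together with the visible shape, these determine p as stated.

x^2 - y^2 + z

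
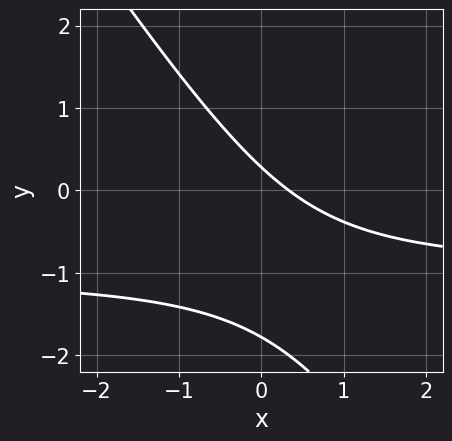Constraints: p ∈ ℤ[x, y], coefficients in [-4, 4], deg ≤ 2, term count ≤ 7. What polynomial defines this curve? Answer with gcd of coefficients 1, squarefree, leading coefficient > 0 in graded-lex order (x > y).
3*x*y + 2*y^2 + 3*x + 3*y - 1

(a) The degree is 2 — no degree-1 curve has this shape.
(b) Solving for integer coefficients yields p as stated.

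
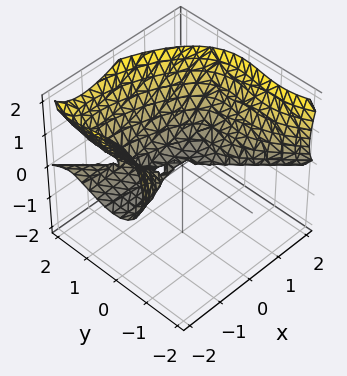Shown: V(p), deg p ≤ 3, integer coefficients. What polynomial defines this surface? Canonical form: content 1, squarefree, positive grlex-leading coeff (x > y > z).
x^2*z + x*y^2 + y^3 - 2*z^2

First, degree: the shape is more complex than any degree-2 surface, so deg p = 3.
Then, against the integer gridlines: the visible x-axis segment lies entirely on the surface; it meets the z-axis at z = 0 (among the integer gridlines); it crosses the y-axis at the gridline y = 0.
Finally, fitting integer coefficients to these (and the overall shape) gives p.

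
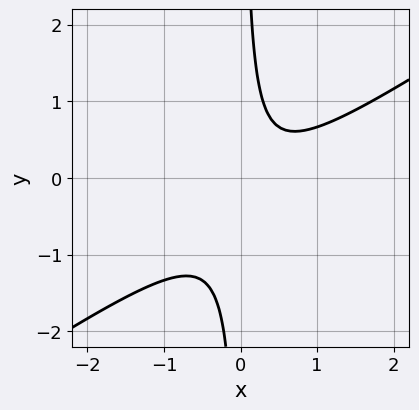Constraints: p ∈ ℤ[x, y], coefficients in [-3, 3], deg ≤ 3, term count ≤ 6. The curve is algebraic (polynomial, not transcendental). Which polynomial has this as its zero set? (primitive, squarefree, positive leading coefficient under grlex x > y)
deg p = 2.
Checking where it meets the axes: no x-intercept at any integer in the box; no y-intercept at any integer in the box.
The integer polynomial consistent with all of this is the stated p.

2*x^2 - 3*x*y - x + 1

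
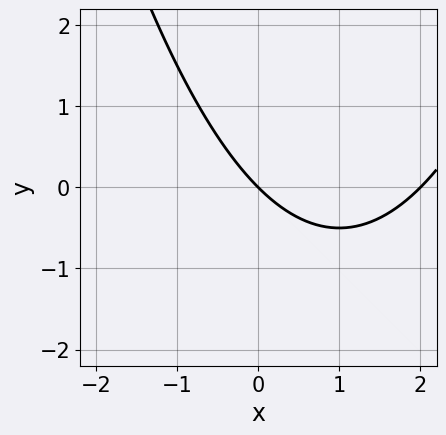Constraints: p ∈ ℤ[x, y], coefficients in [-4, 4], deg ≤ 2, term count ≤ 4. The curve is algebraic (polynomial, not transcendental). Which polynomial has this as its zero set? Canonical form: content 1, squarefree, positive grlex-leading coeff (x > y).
x^2 - 2*x - 2*y

First, degree: the shape is more complex than any degree-1 curve, so deg p = 2.
Then, observable constraints: among the integer gridlines, it crosses the x-axis at x ∈ {0, 2}; it crosses the y-axis at the gridline y = 0.
Finally, matching integer coefficients to the picture gives p.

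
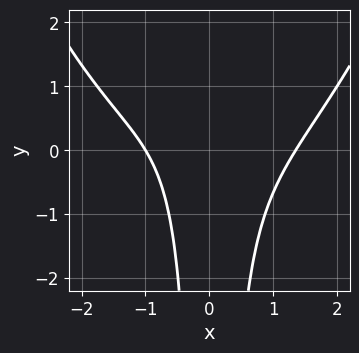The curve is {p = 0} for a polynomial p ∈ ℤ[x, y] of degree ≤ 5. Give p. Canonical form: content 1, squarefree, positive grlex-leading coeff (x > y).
x^4 - 3*x^2*y - x - 2

First, degree: no degree-3 curve has this shape, so deg p = 4.
Then, from the visible intercepts: one x-axis crossing is at x = -1; the curve avoids every integer y-axis point in the box.
Finally, the integer polynomial consistent with all of this is the stated p.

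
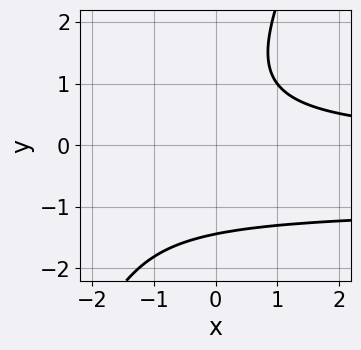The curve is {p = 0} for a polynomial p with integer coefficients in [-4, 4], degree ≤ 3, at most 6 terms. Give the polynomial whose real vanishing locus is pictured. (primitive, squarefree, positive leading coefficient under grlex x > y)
2*x*y^2 - y^3 + 2*x*y - 3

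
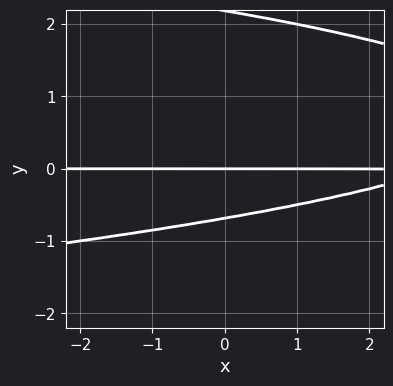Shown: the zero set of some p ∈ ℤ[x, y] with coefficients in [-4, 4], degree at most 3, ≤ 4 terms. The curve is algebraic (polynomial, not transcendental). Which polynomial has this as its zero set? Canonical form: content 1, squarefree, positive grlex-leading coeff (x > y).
2*y^3 + x*y - 3*y^2 - 3*y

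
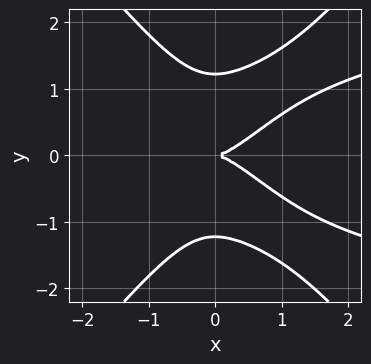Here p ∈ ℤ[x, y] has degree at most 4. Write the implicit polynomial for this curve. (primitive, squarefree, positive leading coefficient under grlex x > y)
3*x^2*y^2 - 2*y^4 - 2*x^3 + 3*y^2

First, the degree is 4 — a generic line meets the curve in up to 4 points.
Then, symmetries: mirror symmetry y ↦ −y ⇒ only even powers of y.
Next, reading off the gridlines: one x-axis crossing is at x = 0; it meets the y-axis at y = 0 (among the integer gridlines).
Finally, solving for integer coefficients yields p as stated.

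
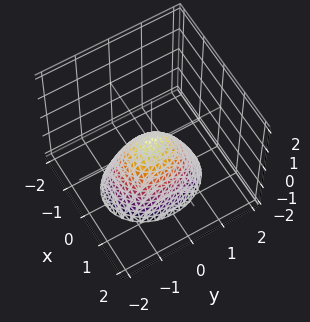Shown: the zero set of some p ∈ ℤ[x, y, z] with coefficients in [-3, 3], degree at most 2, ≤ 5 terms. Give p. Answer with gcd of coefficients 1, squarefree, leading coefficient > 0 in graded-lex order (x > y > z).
3*x^2 + 2*y^2 + 2*z

First, the degree is 2 — a paraboloid; a quadric.
Then, symmetries: mirror symmetry y ↦ −y ⇒ only even powers of y; the x ↦ −x reflection is a symmetry, so x appears only in even powers.
Next, from the axis intercepts and sections: one z-axis crossing is at z = 0; it meets the x-axis at x = 0 (among the integer gridlines).
Finally, these observations pin down the coefficients.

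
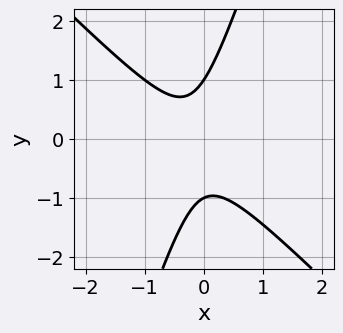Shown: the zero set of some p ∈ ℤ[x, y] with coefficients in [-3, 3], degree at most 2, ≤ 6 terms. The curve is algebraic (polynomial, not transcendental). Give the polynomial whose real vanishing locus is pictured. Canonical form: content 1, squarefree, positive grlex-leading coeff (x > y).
(a) deg p = 2. No degree-1 curve has this shape.
(b) Observable constraints: among the integer gridlines, it crosses the y-axis at y ∈ {-1, 1}; the curve avoids every integer x-axis point in the box.
(c) Fitting integer coefficients to these (and the overall shape) gives p.

3*x^2 + 2*x*y - y^2 + x + 1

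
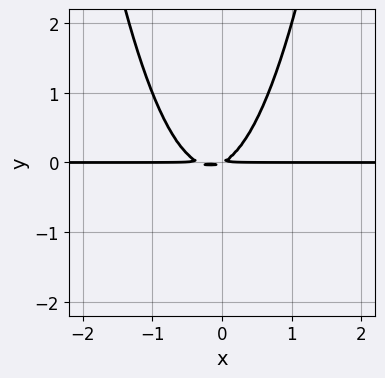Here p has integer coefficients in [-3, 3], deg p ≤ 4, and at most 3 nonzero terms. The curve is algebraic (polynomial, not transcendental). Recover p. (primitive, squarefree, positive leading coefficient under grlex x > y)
(a) The degree is 3 — no degree-2 curve has this shape.
(b) From the axis intercepts and sections: every point of the x-axis in the box is on the curve.
(c) These observations pin down the coefficients.

3*x^2*y + x*y - 2*y^2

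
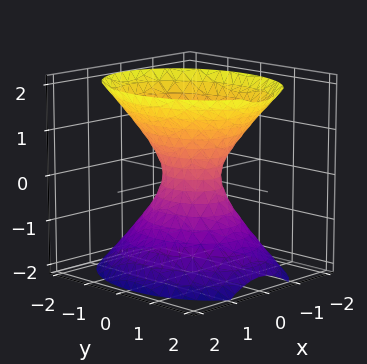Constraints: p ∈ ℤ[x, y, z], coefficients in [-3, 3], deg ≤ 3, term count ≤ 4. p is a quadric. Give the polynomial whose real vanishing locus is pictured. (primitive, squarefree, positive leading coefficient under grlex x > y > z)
3*x^2 + 2*y^2 - 2*z^2 - 1

Degree: one connected sheet with a waist; a quadric, so deg p = 2.
Symmetries: the z ↦ −z reflection is a symmetry, so z appears only in even powers; the y ↦ −y reflection is a symmetry, so y appears only in even powers; the x ↦ −x reflection is a symmetry, so x appears only in even powers.
Observable constraints: no z-intercept at any integer in the box.
The integer polynomial consistent with all of this is the stated p.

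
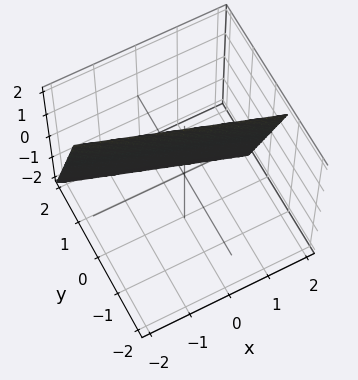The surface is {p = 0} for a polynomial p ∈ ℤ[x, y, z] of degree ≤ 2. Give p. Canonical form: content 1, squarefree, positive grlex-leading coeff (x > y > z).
x + 3*y + z - 2

Degree: every cross-section is a straight line — this is a plane, so deg p = 1.
Observable constraints: it crosses the x-axis at the gridline x = 2; it crosses the z-axis at the gridline z = 2.
Together with the visible shape, these determine p as stated.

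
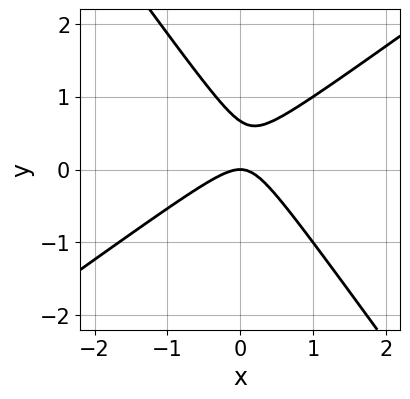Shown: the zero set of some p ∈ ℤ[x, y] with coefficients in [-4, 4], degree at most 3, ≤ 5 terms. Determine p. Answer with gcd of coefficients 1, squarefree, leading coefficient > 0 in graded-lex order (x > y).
3*x^2 - 2*x*y - 3*y^2 + 2*y

First, degree: a generic line meets the curve in up to 2 points, so deg p = 2.
Next, observable constraints: one y-axis crossing is at y = 0; it crosses the x-axis at the gridline x = 0.
Finally, together with the visible shape, these determine p as stated.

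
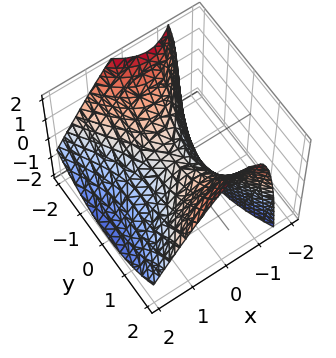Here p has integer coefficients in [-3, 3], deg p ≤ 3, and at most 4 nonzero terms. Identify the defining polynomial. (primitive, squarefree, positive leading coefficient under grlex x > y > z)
2*x^2 + x*z - y^2 + 2*z

(a) The degree is 2 — the shape is more complex than any degree-1 surface.
(b) Against the integer gridlines: one y-axis crossing is at y = 0; one x-axis crossing is at x = 0.
(c) Assembling these constraints gives the stated polynomial.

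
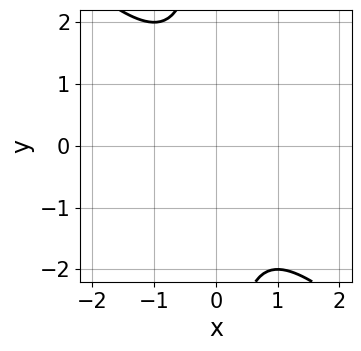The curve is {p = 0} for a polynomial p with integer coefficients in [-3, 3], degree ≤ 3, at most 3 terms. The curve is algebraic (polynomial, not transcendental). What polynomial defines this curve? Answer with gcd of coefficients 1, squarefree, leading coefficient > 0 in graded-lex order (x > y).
deg p = 2. The shape is more complex than any degree-1 curve.
From the axis intercepts and sections: the curve avoids every integer x-axis point in the box; no y-intercept at any integer in the box.
Putting this together gives p.

x^2 + x*y + 1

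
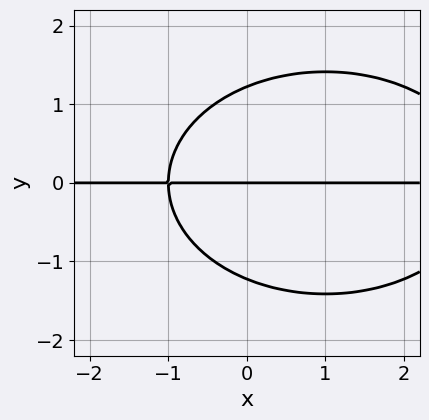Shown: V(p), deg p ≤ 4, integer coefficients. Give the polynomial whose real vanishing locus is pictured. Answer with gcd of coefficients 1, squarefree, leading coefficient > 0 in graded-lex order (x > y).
(a) Degree: the shape is more complex than any degree-2 curve, so deg p = 3.
(b) Observable constraints: every point of the x-axis in the box is on the curve; one y-axis crossing is at y = 0.
(c) These observations pin down the coefficients.

x^2*y + 2*y^3 - 2*x*y - 3*y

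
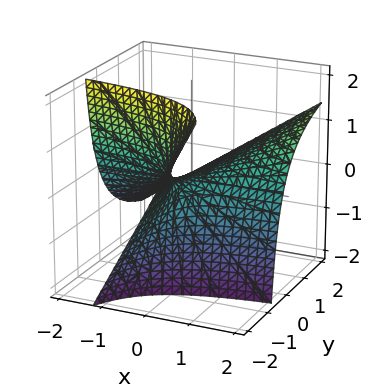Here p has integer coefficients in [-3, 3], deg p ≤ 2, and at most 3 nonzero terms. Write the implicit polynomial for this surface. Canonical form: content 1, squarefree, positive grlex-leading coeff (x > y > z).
x*y - y*z - z

Degree: no degree-1 surface has this shape, so deg p = 2.
Against the integer gridlines: the visible y-axis segment lies entirely on the surface; the visible x-axis segment lies entirely on the surface.
These observations pin down the coefficients.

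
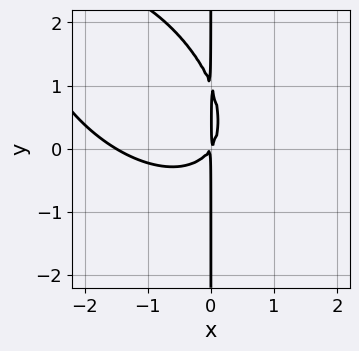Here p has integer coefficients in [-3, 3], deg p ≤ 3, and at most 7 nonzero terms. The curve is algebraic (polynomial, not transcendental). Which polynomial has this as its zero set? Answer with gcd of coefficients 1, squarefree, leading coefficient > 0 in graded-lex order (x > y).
Degree: a generic line meets the curve in up to 3 points, so deg p = 3.
Reading off the gridlines: every point of the y-axis in the box is on the curve.
Solving for integer coefficients yields p as stated.

2*x^3 + 2*x^2*y + 2*x*y^2 + 3*x^2 - 2*x*y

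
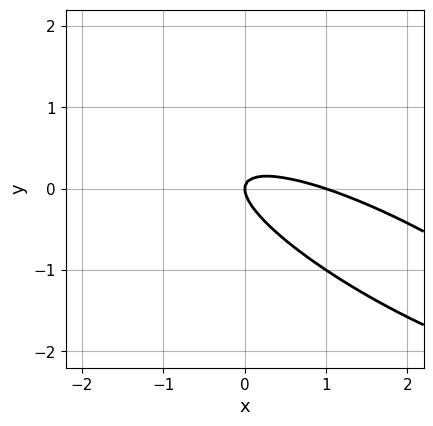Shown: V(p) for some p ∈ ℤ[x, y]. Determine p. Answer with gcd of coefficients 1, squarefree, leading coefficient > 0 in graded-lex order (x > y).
x^2 + 3*x*y + 3*y^2 - x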